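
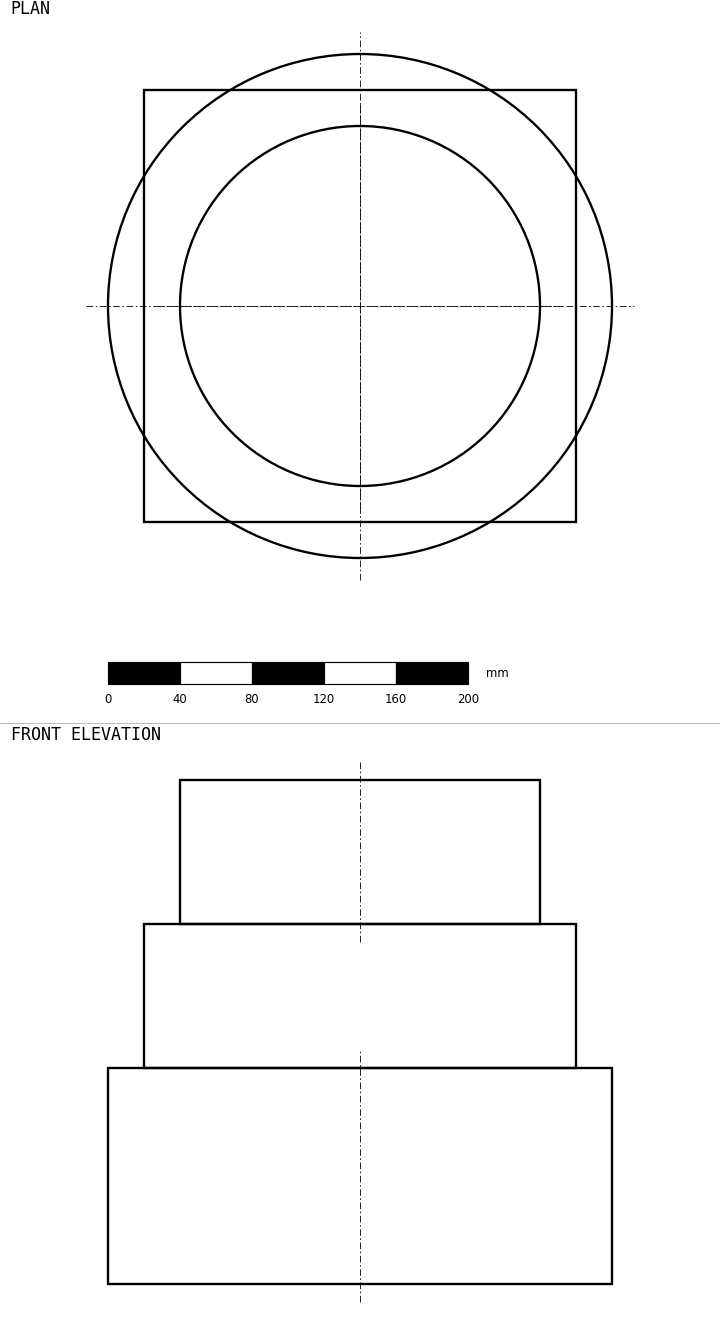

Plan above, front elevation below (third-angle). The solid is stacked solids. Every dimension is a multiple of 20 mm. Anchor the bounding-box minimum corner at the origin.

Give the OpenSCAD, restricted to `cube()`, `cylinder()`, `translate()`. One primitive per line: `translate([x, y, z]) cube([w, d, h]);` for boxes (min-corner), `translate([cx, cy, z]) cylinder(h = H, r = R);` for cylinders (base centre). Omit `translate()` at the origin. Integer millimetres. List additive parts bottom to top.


translate([140, 140, 0]) cylinder(h = 120, r = 140);
translate([20, 20, 120]) cube([240, 240, 80]);
translate([140, 140, 200]) cylinder(h = 80, r = 100);


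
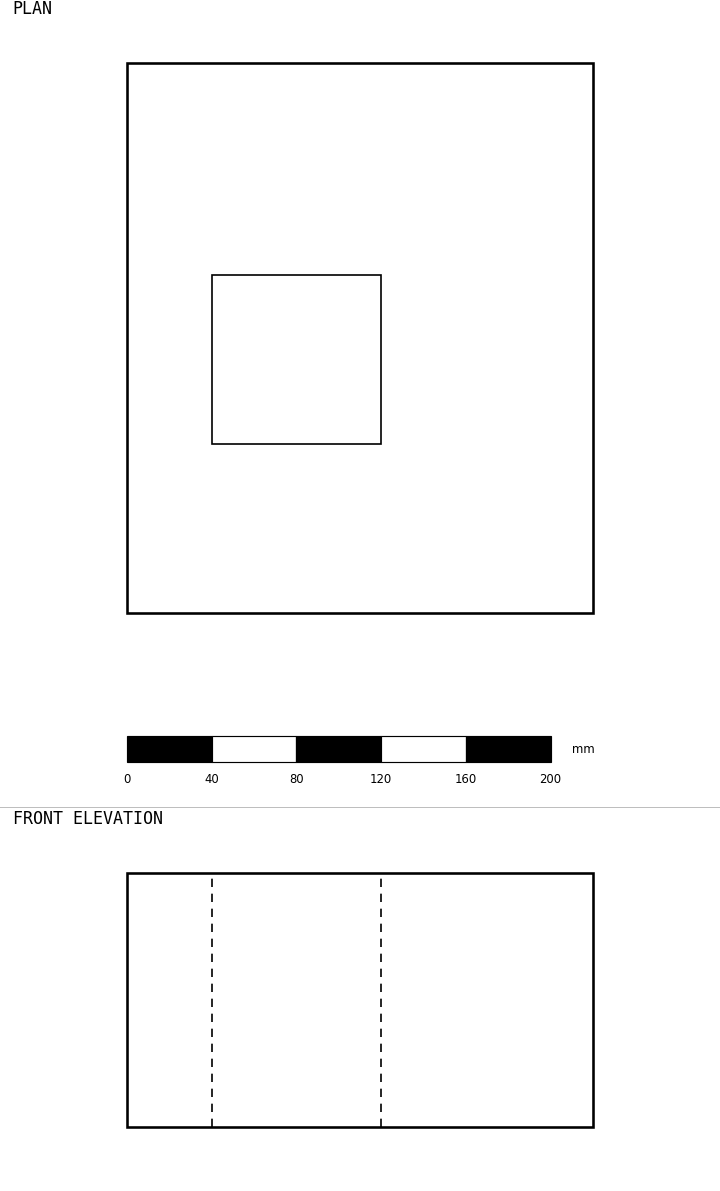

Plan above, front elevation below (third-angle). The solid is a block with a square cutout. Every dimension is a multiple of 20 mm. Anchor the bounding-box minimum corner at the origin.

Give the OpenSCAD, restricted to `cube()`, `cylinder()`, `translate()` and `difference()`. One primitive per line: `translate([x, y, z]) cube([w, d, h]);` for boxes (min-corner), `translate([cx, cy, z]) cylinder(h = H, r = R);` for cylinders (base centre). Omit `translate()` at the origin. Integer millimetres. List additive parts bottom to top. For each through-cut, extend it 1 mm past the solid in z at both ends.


difference() {
  cube([220, 260, 120]);
  translate([40, 80, -1]) cube([80, 80, 122]);
}


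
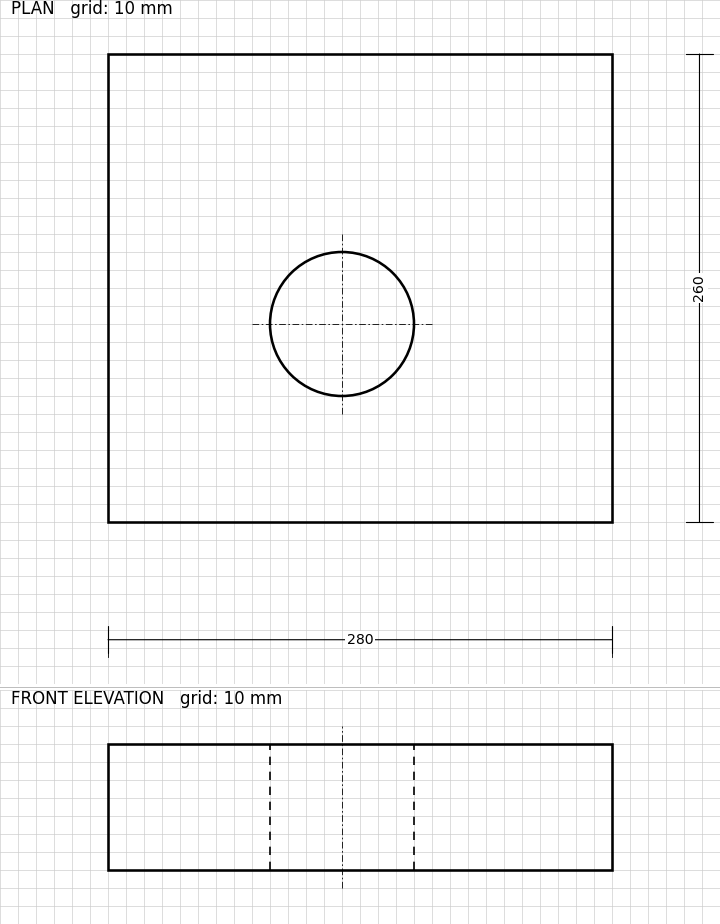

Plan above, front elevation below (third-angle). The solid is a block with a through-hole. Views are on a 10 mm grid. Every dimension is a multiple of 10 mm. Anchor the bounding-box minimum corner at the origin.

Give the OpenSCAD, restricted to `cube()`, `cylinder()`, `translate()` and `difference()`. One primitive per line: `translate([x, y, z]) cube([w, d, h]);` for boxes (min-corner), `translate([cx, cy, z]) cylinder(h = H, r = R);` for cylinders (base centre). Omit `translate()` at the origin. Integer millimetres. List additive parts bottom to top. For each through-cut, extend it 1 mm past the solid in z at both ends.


difference() {
  cube([280, 260, 70]);
  translate([130, 110, -1]) cylinder(h = 72, r = 40);
}


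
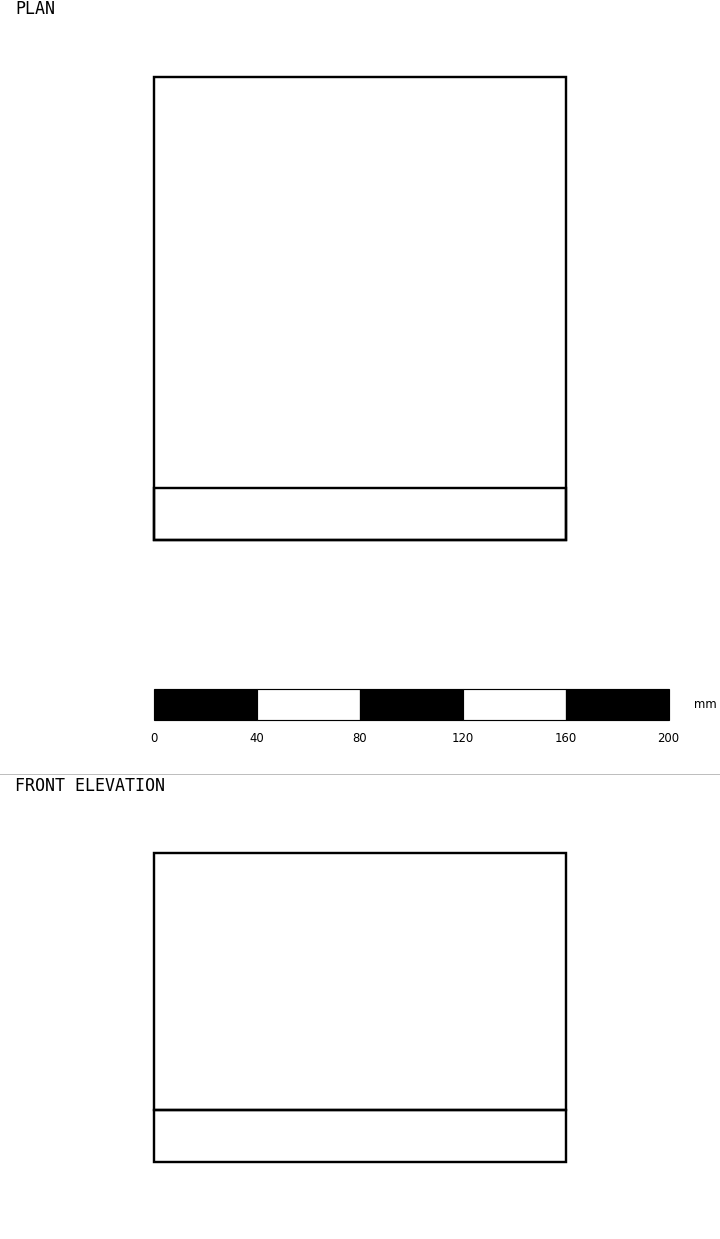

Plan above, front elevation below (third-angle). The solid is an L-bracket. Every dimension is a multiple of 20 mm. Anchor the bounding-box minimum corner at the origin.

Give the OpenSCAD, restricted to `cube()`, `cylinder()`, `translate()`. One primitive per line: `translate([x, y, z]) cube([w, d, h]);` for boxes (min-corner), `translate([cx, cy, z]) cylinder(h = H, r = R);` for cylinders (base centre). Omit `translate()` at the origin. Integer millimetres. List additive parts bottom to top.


cube([160, 180, 20]);
translate([0, 0, 20]) cube([160, 20, 100]);


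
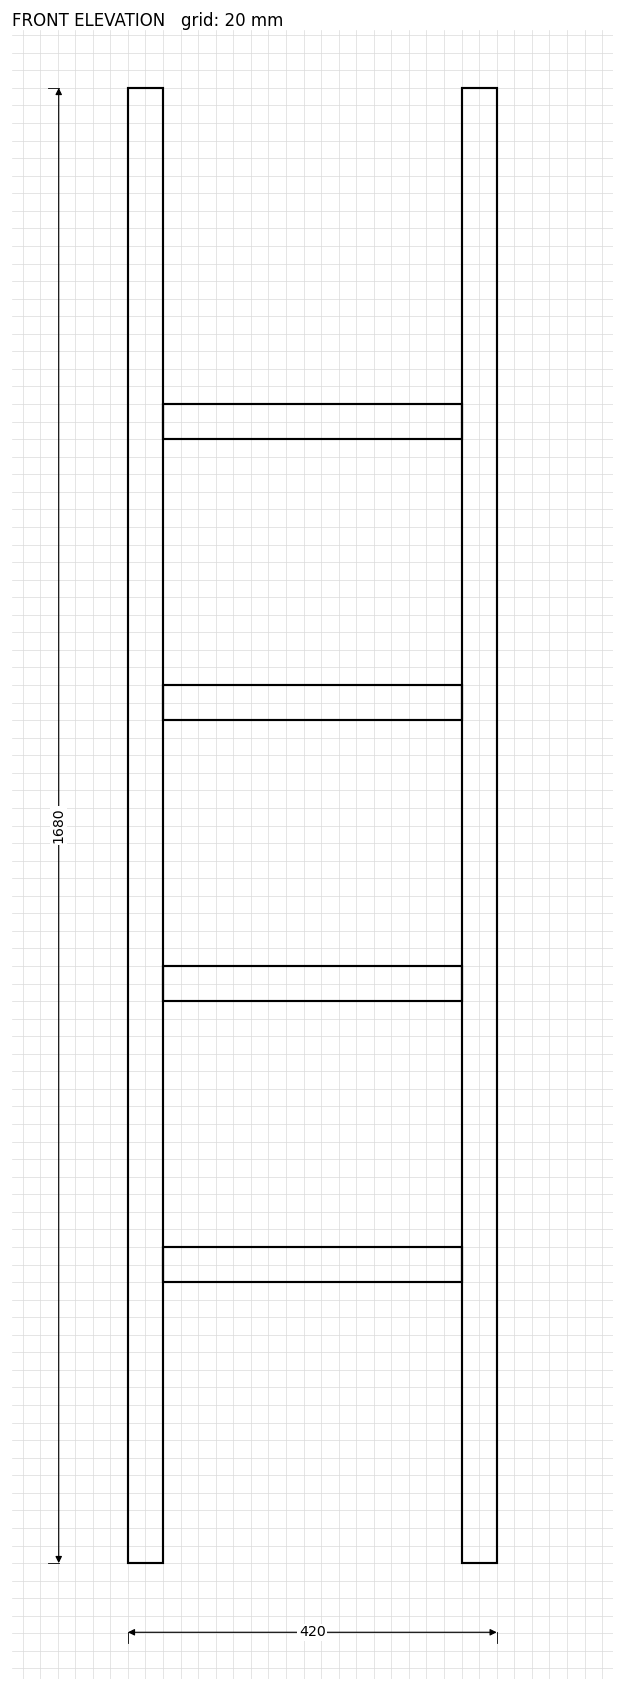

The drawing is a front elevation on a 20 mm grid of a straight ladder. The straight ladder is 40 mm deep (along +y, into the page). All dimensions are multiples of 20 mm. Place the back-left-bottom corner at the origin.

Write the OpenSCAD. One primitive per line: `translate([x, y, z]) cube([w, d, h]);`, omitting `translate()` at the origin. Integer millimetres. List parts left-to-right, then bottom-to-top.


cube([40, 40, 1680]);
translate([40, 0, 320]) cube([340, 40, 40]);
translate([40, 0, 640]) cube([340, 40, 40]);
translate([40, 0, 960]) cube([340, 40, 40]);
translate([40, 0, 1280]) cube([340, 40, 40]);
translate([380, 0, 0]) cube([40, 40, 1680]);


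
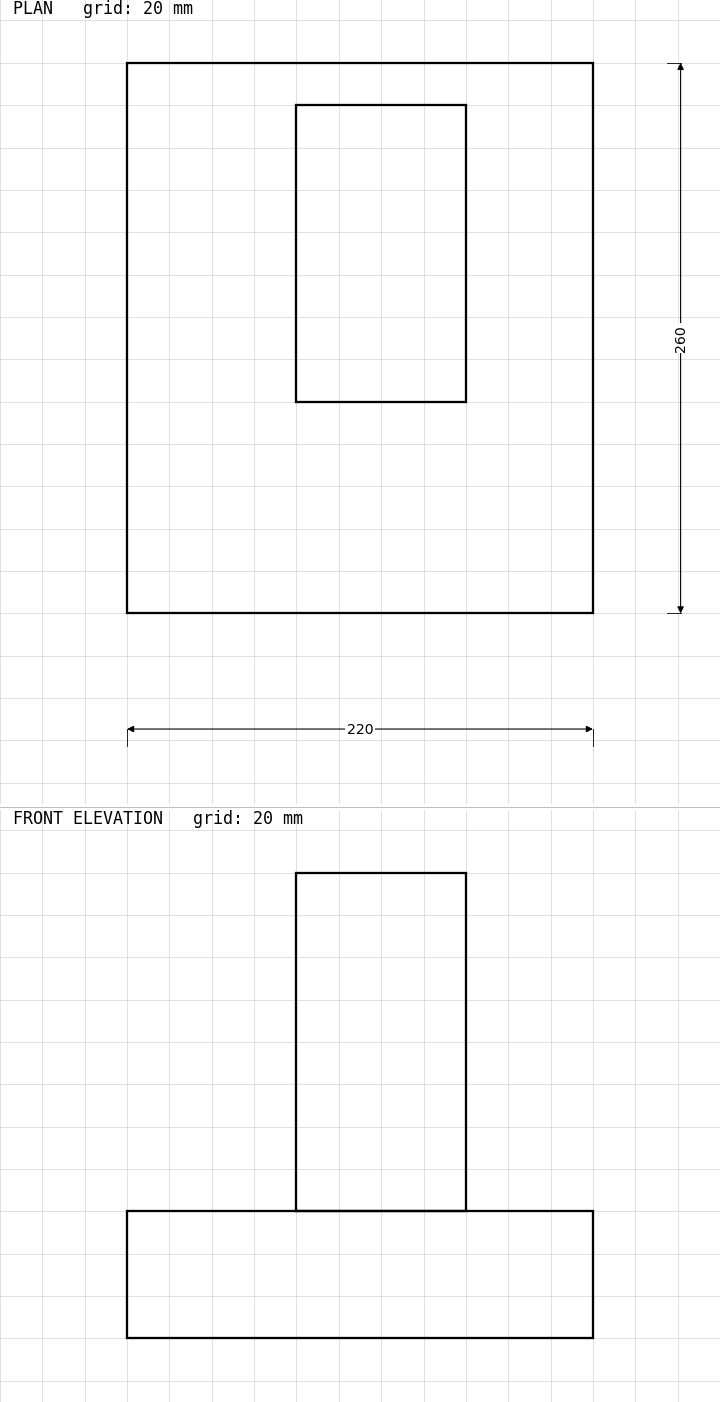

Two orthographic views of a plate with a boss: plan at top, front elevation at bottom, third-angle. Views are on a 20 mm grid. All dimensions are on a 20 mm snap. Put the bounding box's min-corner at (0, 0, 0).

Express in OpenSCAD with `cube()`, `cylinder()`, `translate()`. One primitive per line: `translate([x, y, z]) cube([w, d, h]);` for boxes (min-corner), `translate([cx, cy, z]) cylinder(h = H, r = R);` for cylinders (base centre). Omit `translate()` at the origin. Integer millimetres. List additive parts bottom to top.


cube([220, 260, 60]);
translate([80, 100, 60]) cube([80, 140, 160]);


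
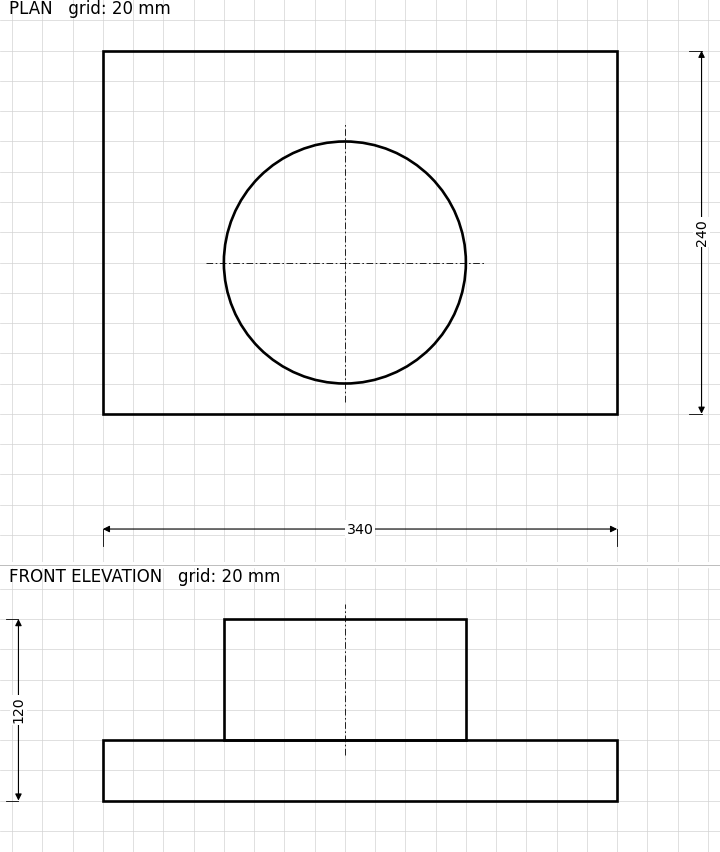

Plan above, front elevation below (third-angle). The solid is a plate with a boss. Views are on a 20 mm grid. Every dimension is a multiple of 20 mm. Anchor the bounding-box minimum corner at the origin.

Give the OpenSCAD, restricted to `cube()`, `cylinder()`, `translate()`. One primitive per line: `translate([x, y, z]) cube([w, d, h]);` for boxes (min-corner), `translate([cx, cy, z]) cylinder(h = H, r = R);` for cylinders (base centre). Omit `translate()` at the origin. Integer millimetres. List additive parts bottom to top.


cube([340, 240, 40]);
translate([160, 100, 40]) cylinder(h = 80, r = 80);


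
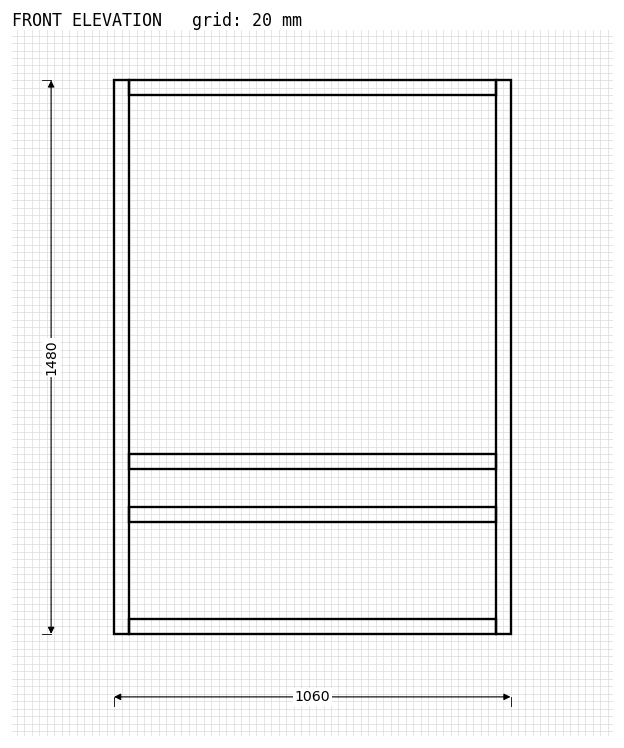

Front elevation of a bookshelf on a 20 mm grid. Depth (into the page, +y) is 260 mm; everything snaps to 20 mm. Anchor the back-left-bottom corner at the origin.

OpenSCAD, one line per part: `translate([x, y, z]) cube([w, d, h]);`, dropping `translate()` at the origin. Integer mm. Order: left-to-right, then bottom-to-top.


cube([40, 260, 1480]);
translate([40, 0, 0]) cube([980, 260, 40]);
translate([40, 0, 300]) cube([980, 260, 40]);
translate([40, 0, 440]) cube([980, 260, 40]);
translate([40, 0, 1440]) cube([980, 260, 40]);
translate([1020, 0, 0]) cube([40, 260, 1480]);


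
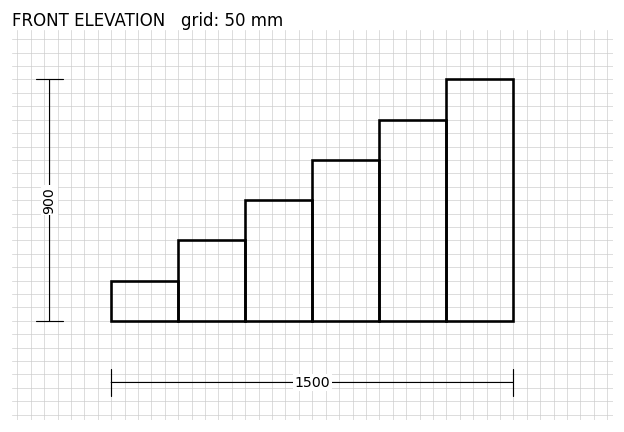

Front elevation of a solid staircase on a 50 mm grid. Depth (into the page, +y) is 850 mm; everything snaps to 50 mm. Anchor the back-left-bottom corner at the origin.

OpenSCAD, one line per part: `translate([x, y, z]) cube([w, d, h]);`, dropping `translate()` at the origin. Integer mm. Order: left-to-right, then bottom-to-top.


cube([250, 850, 150]);
translate([250, 0, 0]) cube([250, 850, 300]);
translate([500, 0, 0]) cube([250, 850, 450]);
translate([750, 0, 0]) cube([250, 850, 600]);
translate([1000, 0, 0]) cube([250, 850, 750]);
translate([1250, 0, 0]) cube([250, 850, 900]);


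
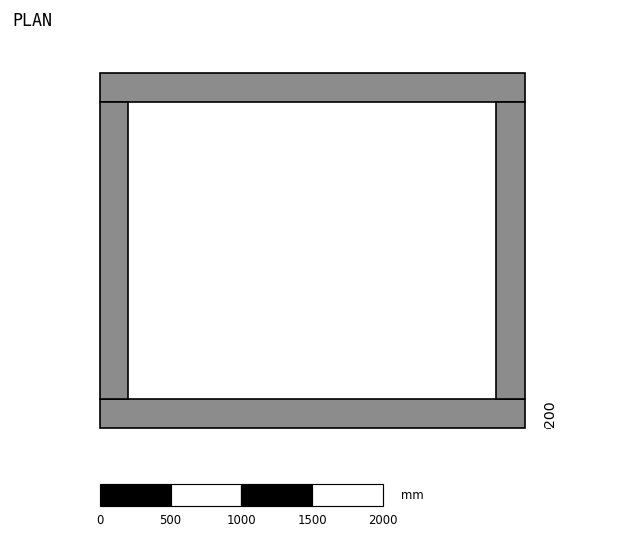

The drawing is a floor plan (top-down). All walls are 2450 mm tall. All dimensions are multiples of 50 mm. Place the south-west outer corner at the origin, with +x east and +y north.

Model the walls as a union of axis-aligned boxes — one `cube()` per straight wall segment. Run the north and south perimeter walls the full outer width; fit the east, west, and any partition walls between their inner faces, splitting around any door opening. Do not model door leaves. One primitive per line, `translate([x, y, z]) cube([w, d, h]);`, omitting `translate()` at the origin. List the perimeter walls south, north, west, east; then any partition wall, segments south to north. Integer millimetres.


cube([3000, 200, 2450]);
translate([0, 2300, 0]) cube([3000, 200, 2450]);
translate([0, 200, 0]) cube([200, 2100, 2450]);
translate([2800, 200, 0]) cube([200, 2100, 2450]);


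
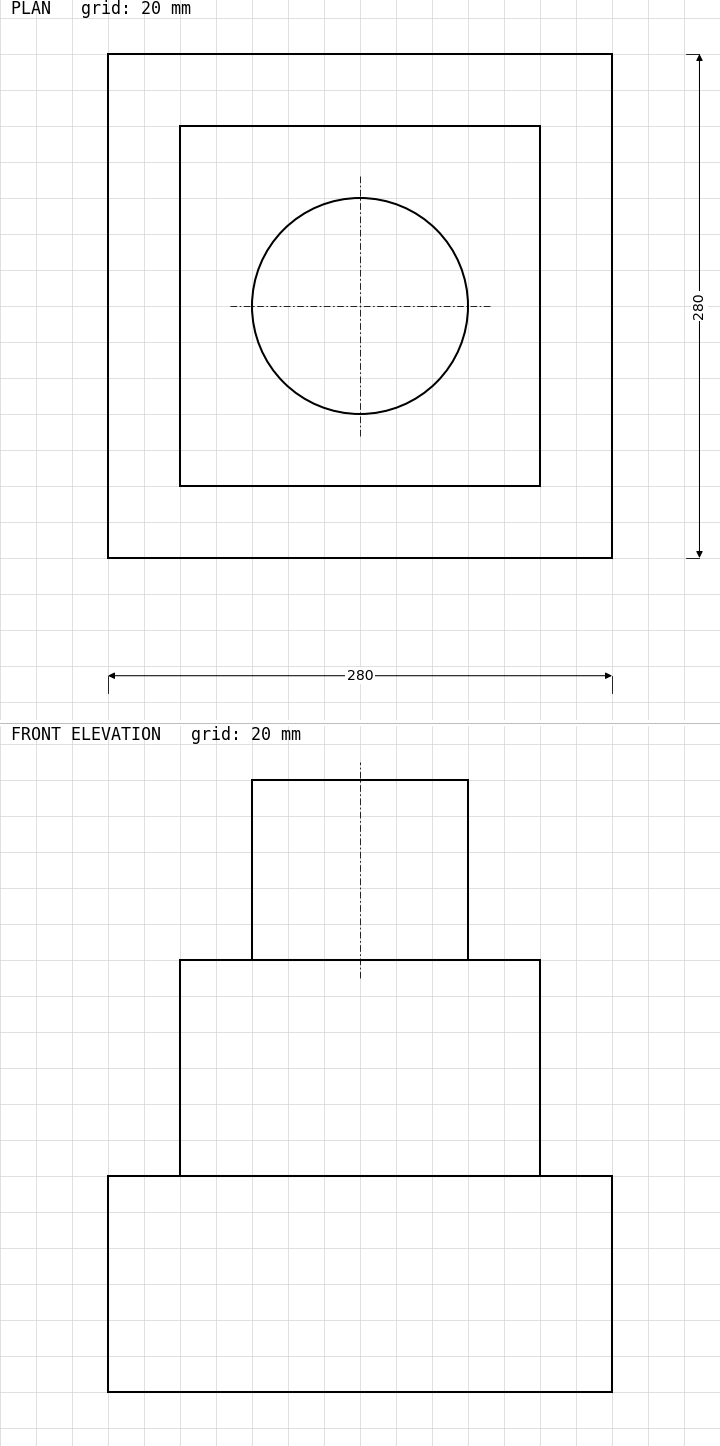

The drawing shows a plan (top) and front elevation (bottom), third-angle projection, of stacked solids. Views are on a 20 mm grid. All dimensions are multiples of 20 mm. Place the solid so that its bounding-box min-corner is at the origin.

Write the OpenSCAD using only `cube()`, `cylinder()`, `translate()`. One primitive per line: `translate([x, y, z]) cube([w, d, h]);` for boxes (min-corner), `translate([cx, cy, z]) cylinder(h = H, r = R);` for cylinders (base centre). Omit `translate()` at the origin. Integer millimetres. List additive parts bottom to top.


cube([280, 280, 120]);
translate([40, 40, 120]) cube([200, 200, 120]);
translate([140, 140, 240]) cylinder(h = 100, r = 60);


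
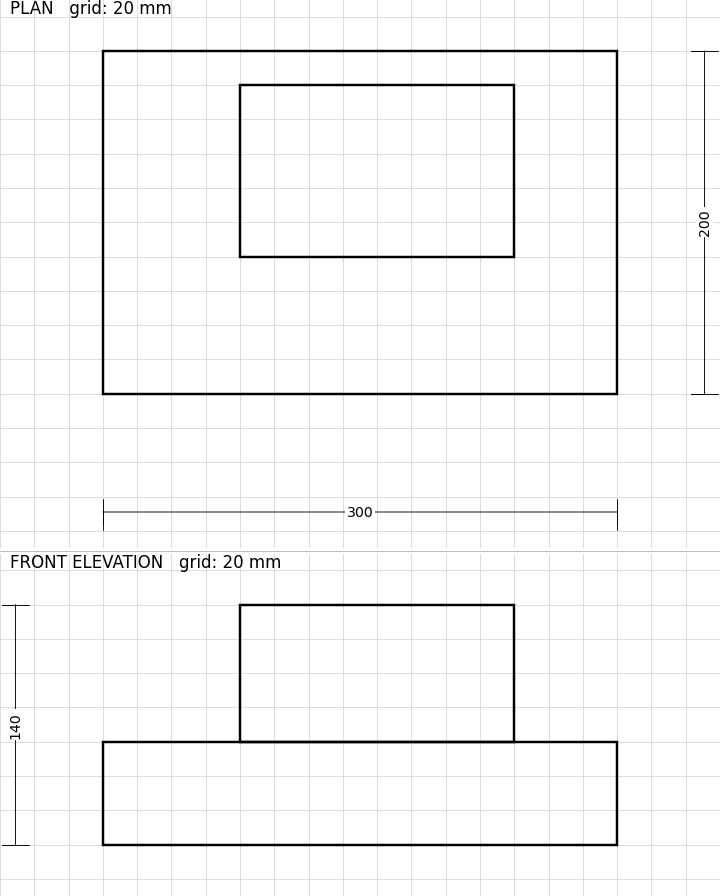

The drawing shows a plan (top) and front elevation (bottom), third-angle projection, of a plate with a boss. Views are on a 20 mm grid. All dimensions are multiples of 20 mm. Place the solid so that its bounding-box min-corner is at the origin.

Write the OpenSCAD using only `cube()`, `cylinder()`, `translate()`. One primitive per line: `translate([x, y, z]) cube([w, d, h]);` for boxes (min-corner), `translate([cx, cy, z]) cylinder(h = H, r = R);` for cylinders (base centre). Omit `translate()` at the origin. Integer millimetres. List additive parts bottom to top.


cube([300, 200, 60]);
translate([80, 80, 60]) cube([160, 100, 80]);


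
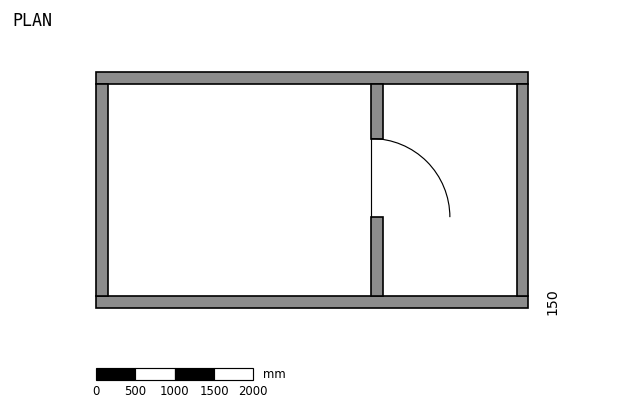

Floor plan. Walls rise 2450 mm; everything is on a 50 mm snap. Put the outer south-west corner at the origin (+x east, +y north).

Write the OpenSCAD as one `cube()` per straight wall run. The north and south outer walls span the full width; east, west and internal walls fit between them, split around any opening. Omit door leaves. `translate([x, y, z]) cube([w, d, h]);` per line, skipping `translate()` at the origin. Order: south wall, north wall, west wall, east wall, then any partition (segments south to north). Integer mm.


cube([5500, 150, 2450]);
translate([0, 2850, 0]) cube([5500, 150, 2450]);
translate([0, 150, 0]) cube([150, 2700, 2450]);
translate([5350, 150, 0]) cube([150, 2700, 2450]);
translate([3500, 150, 0]) cube([150, 1000, 2450]);
translate([3500, 2150, 0]) cube([150, 700, 2450]);


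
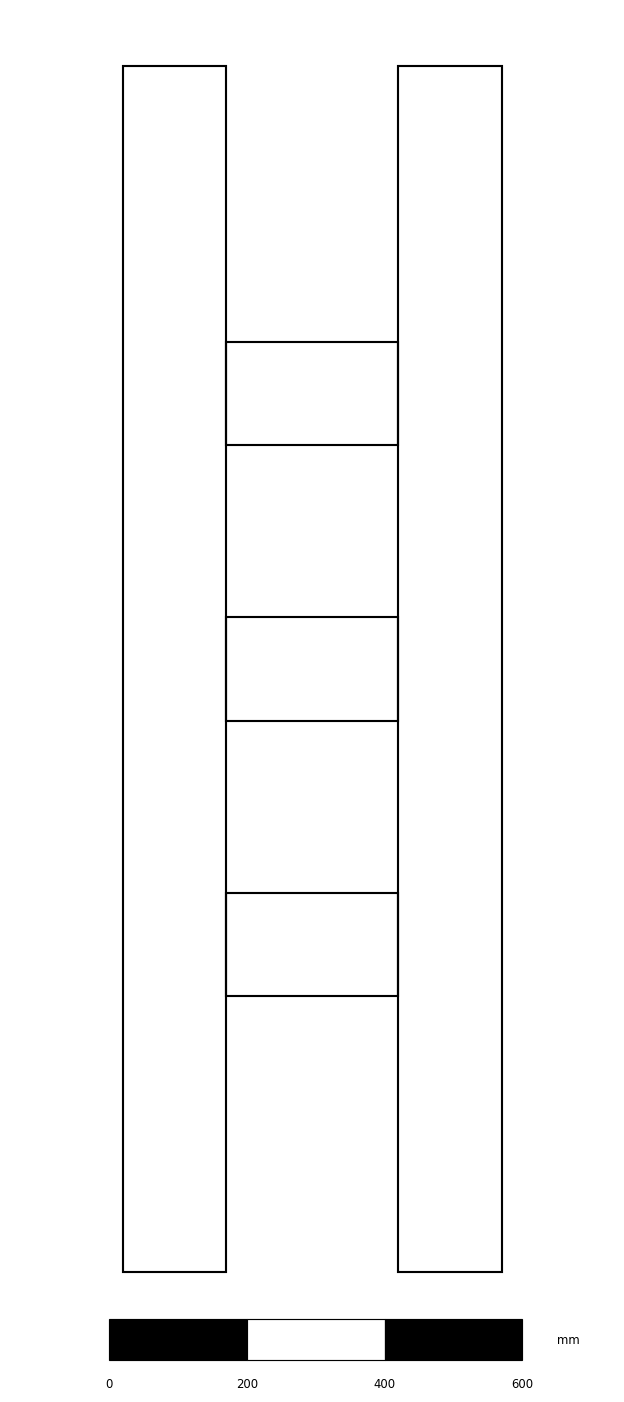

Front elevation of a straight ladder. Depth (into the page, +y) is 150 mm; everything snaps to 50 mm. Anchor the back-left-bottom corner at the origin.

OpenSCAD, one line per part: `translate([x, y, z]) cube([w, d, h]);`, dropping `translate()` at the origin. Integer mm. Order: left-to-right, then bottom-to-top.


cube([150, 150, 1750]);
translate([150, 0, 400]) cube([250, 150, 150]);
translate([150, 0, 800]) cube([250, 150, 150]);
translate([150, 0, 1200]) cube([250, 150, 150]);
translate([400, 0, 0]) cube([150, 150, 1750]);


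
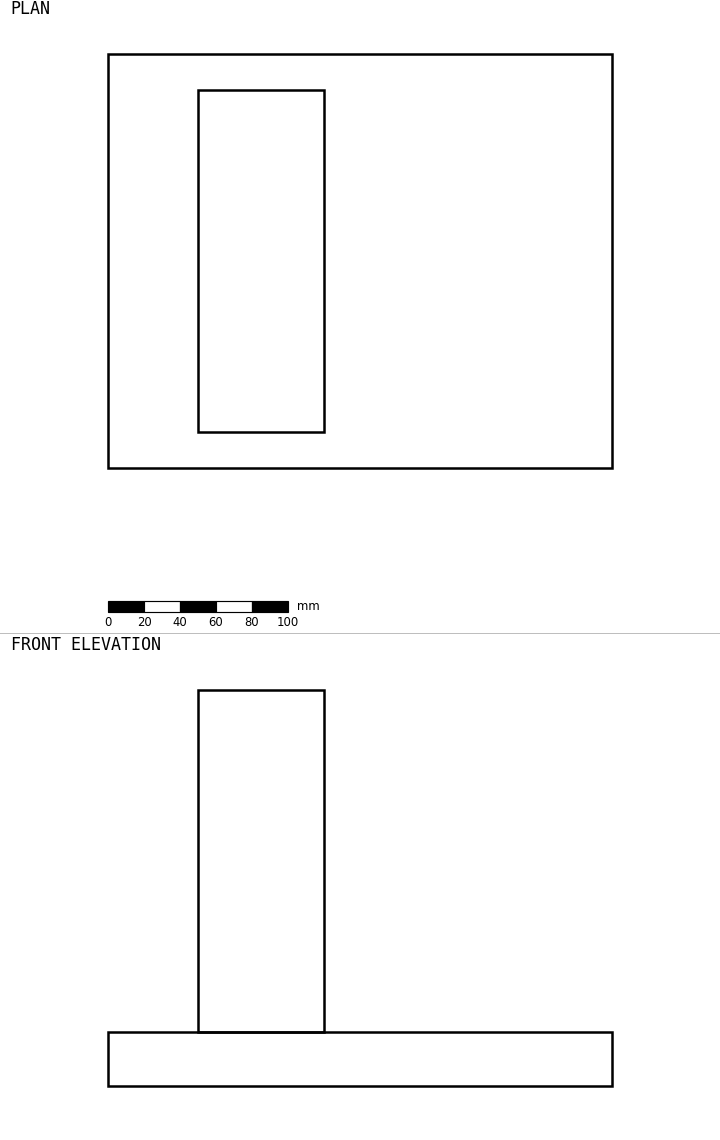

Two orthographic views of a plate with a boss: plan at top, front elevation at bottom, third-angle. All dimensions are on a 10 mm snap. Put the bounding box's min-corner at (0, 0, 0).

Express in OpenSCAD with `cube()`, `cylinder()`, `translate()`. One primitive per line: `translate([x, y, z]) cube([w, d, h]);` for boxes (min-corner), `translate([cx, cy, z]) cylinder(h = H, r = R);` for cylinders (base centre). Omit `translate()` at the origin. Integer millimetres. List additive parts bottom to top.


cube([280, 230, 30]);
translate([50, 20, 30]) cube([70, 190, 190]);


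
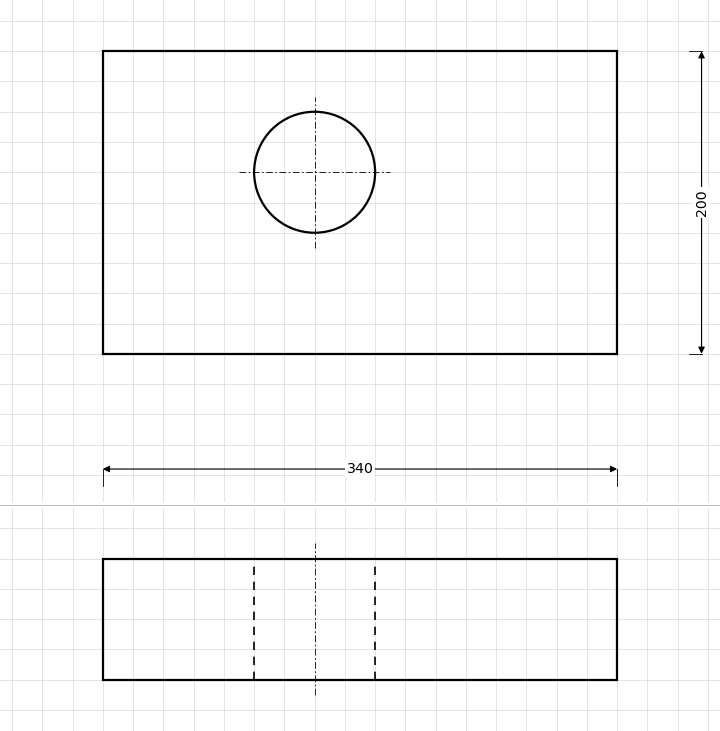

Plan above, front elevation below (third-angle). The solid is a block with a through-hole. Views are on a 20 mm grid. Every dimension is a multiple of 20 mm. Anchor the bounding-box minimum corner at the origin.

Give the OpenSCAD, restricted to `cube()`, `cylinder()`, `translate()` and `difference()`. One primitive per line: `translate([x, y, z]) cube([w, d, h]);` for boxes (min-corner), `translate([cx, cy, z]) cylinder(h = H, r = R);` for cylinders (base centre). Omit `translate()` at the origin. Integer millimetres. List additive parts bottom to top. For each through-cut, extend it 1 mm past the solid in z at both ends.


difference() {
  cube([340, 200, 80]);
  translate([140, 120, -1]) cylinder(h = 82, r = 40);
}


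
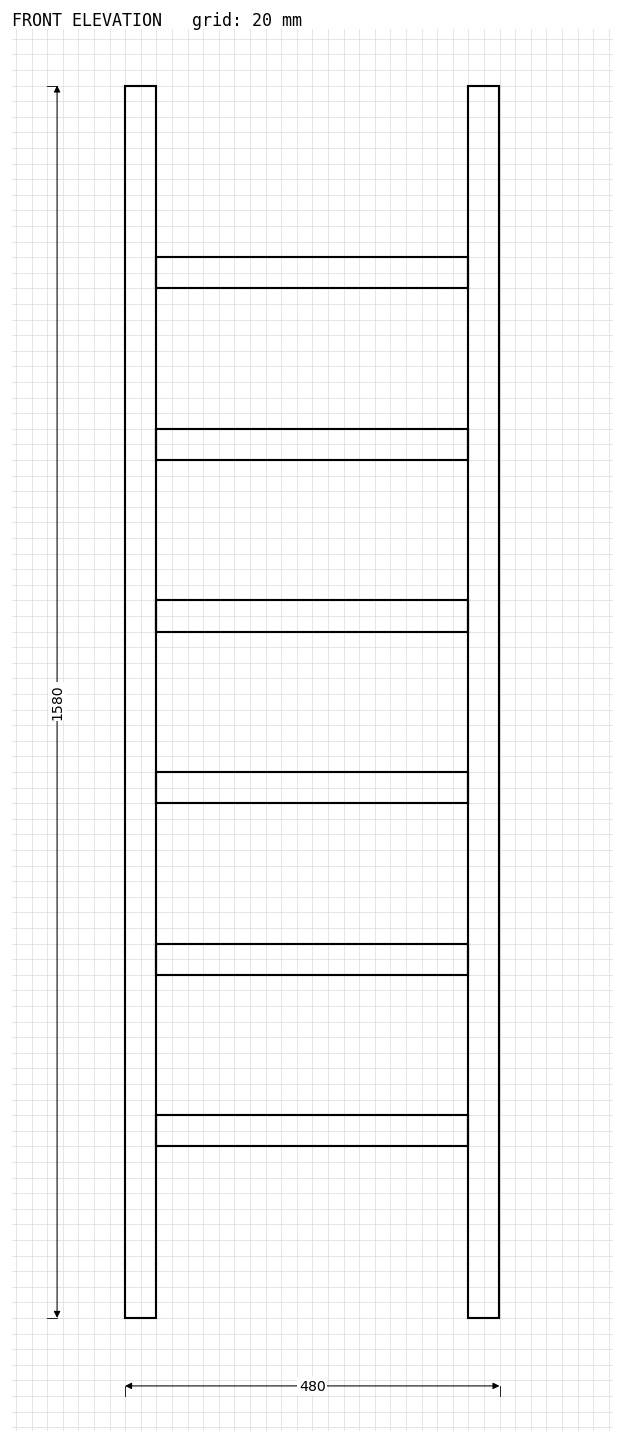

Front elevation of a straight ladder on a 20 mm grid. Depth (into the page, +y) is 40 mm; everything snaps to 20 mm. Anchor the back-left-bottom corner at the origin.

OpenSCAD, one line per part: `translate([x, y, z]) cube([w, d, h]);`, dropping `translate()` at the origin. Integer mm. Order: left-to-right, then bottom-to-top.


cube([40, 40, 1580]);
translate([40, 0, 220]) cube([400, 40, 40]);
translate([40, 0, 440]) cube([400, 40, 40]);
translate([40, 0, 660]) cube([400, 40, 40]);
translate([40, 0, 880]) cube([400, 40, 40]);
translate([40, 0, 1100]) cube([400, 40, 40]);
translate([40, 0, 1320]) cube([400, 40, 40]);
translate([440, 0, 0]) cube([40, 40, 1580]);


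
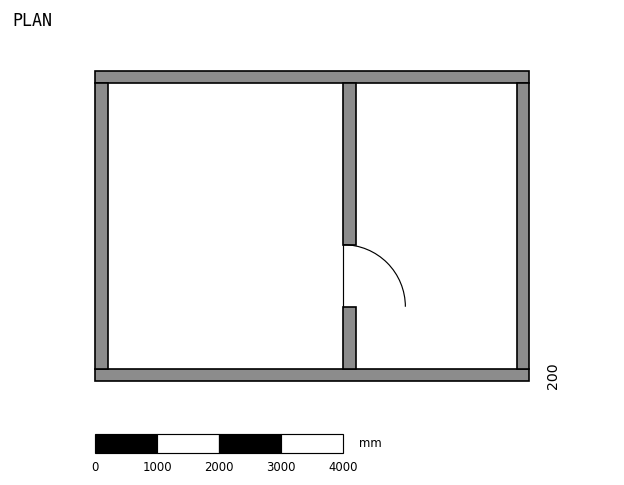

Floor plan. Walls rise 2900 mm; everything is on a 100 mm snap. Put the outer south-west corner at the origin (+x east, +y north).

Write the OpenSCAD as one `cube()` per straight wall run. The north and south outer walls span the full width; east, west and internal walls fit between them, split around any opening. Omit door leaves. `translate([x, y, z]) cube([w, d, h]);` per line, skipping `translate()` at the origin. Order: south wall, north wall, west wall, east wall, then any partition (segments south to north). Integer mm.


cube([7000, 200, 2900]);
translate([0, 4800, 0]) cube([7000, 200, 2900]);
translate([0, 200, 0]) cube([200, 4600, 2900]);
translate([6800, 200, 0]) cube([200, 4600, 2900]);
translate([4000, 200, 0]) cube([200, 1000, 2900]);
translate([4000, 2200, 0]) cube([200, 2600, 2900]);


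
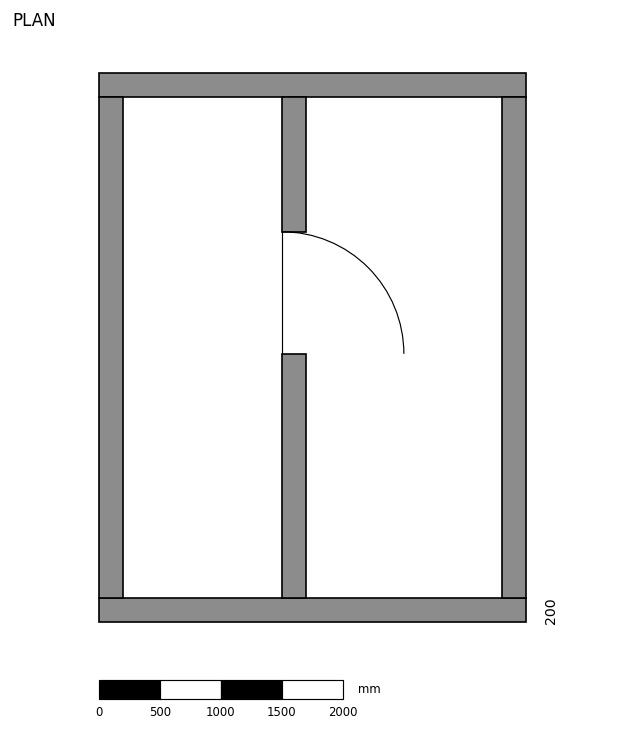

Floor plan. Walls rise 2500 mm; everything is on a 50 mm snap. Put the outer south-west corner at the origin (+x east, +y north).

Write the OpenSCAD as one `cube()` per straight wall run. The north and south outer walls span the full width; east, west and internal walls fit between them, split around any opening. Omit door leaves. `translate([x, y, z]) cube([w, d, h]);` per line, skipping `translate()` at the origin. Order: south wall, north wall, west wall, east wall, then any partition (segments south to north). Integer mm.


cube([3500, 200, 2500]);
translate([0, 4300, 0]) cube([3500, 200, 2500]);
translate([0, 200, 0]) cube([200, 4100, 2500]);
translate([3300, 200, 0]) cube([200, 4100, 2500]);
translate([1500, 200, 0]) cube([200, 2000, 2500]);
translate([1500, 3200, 0]) cube([200, 1100, 2500]);


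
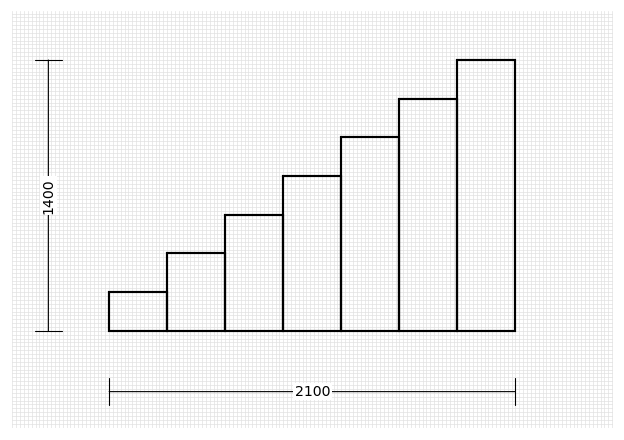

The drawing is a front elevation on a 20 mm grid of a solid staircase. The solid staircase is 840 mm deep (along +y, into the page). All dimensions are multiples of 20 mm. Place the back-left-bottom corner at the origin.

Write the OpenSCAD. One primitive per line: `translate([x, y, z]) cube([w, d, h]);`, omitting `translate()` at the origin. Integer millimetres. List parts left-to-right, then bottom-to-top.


cube([300, 840, 200]);
translate([300, 0, 0]) cube([300, 840, 400]);
translate([600, 0, 0]) cube([300, 840, 600]);
translate([900, 0, 0]) cube([300, 840, 800]);
translate([1200, 0, 0]) cube([300, 840, 1000]);
translate([1500, 0, 0]) cube([300, 840, 1200]);
translate([1800, 0, 0]) cube([300, 840, 1400]);


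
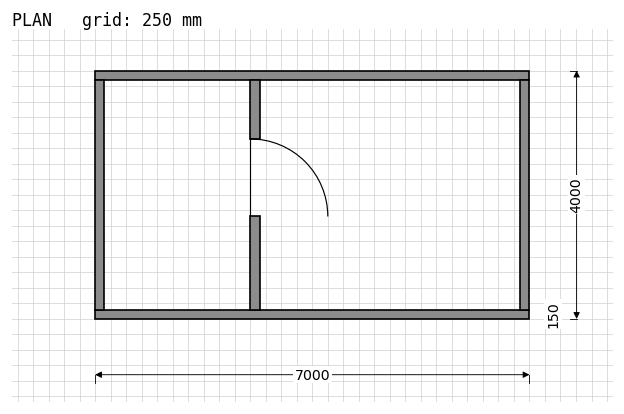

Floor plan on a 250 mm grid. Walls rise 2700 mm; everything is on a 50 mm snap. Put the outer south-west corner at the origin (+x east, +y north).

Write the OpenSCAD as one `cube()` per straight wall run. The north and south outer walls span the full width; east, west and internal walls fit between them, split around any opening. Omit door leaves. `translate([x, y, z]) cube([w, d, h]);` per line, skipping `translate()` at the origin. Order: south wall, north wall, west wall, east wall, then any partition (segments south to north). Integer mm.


cube([7000, 150, 2700]);
translate([0, 3850, 0]) cube([7000, 150, 2700]);
translate([0, 150, 0]) cube([150, 3700, 2700]);
translate([6850, 150, 0]) cube([150, 3700, 2700]);
translate([2500, 150, 0]) cube([150, 1500, 2700]);
translate([2500, 2900, 0]) cube([150, 950, 2700]);


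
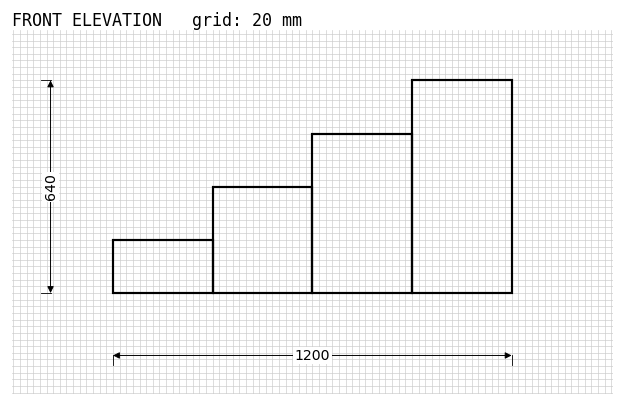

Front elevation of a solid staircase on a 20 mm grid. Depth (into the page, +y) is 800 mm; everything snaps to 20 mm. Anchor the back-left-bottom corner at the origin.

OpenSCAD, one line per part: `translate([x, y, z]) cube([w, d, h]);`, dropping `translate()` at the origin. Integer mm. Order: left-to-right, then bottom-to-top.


cube([300, 800, 160]);
translate([300, 0, 0]) cube([300, 800, 320]);
translate([600, 0, 0]) cube([300, 800, 480]);
translate([900, 0, 0]) cube([300, 800, 640]);


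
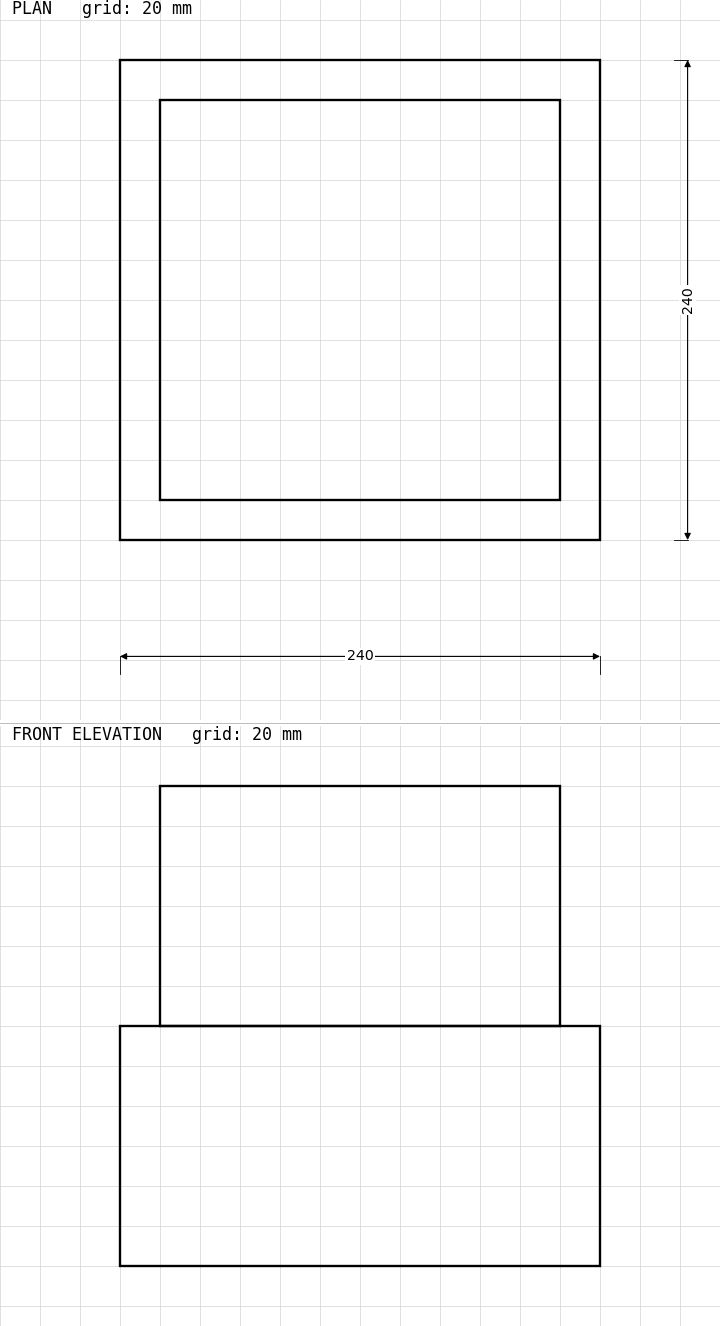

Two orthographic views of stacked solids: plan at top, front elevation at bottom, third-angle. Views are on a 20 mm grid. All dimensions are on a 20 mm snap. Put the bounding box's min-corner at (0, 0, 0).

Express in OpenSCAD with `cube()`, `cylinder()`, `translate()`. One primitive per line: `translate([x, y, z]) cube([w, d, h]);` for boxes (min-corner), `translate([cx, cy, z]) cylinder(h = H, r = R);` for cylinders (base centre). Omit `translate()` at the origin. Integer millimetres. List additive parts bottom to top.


cube([240, 240, 120]);
translate([20, 20, 120]) cube([200, 200, 120]);


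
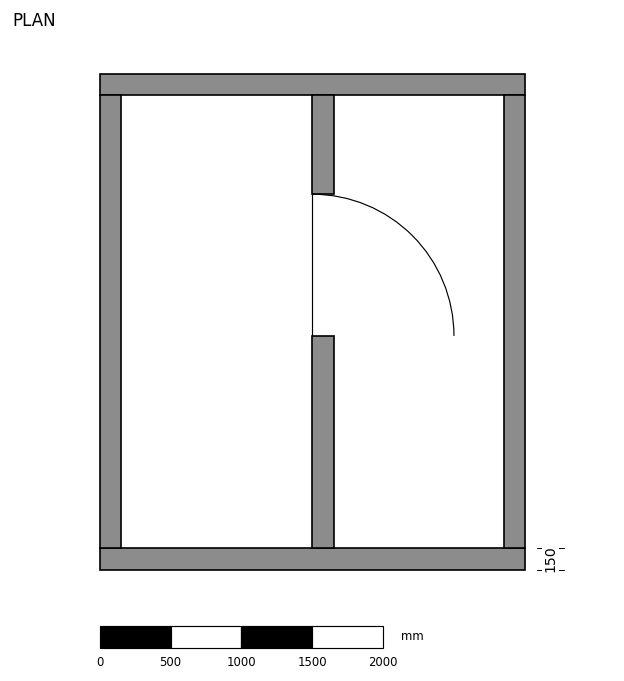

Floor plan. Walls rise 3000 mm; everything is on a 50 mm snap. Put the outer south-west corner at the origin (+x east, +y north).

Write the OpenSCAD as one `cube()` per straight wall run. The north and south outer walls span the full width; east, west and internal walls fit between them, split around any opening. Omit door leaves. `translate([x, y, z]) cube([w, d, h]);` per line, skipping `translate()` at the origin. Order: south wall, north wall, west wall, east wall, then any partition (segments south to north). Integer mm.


cube([3000, 150, 3000]);
translate([0, 3350, 0]) cube([3000, 150, 3000]);
translate([0, 150, 0]) cube([150, 3200, 3000]);
translate([2850, 150, 0]) cube([150, 3200, 3000]);
translate([1500, 150, 0]) cube([150, 1500, 3000]);
translate([1500, 2650, 0]) cube([150, 700, 3000]);


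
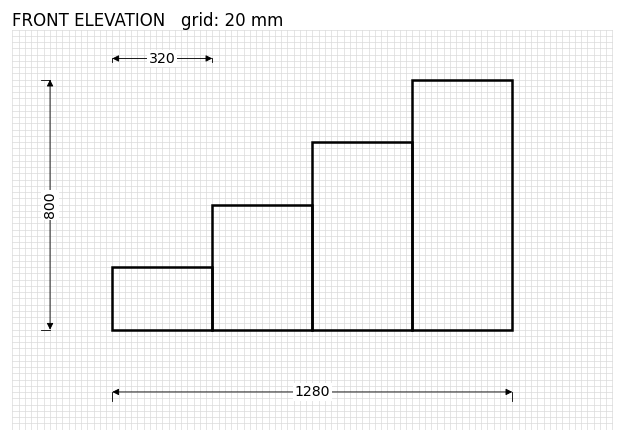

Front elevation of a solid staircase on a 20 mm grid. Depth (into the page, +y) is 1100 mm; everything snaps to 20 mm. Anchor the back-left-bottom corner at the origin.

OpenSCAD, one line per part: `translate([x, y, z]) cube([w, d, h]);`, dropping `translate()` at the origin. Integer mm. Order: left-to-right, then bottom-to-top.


cube([320, 1100, 200]);
translate([320, 0, 0]) cube([320, 1100, 400]);
translate([640, 0, 0]) cube([320, 1100, 600]);
translate([960, 0, 0]) cube([320, 1100, 800]);


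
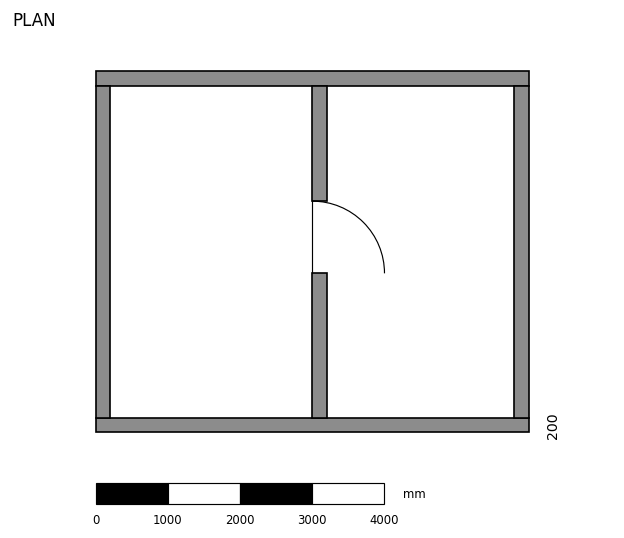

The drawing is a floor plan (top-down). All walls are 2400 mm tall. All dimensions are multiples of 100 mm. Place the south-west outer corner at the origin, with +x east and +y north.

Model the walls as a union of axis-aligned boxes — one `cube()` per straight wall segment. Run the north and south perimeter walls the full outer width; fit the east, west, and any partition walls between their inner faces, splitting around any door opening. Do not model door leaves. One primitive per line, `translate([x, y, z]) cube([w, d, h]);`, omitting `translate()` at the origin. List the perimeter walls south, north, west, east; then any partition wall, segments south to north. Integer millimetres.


cube([6000, 200, 2400]);
translate([0, 4800, 0]) cube([6000, 200, 2400]);
translate([0, 200, 0]) cube([200, 4600, 2400]);
translate([5800, 200, 0]) cube([200, 4600, 2400]);
translate([3000, 200, 0]) cube([200, 2000, 2400]);
translate([3000, 3200, 0]) cube([200, 1600, 2400]);


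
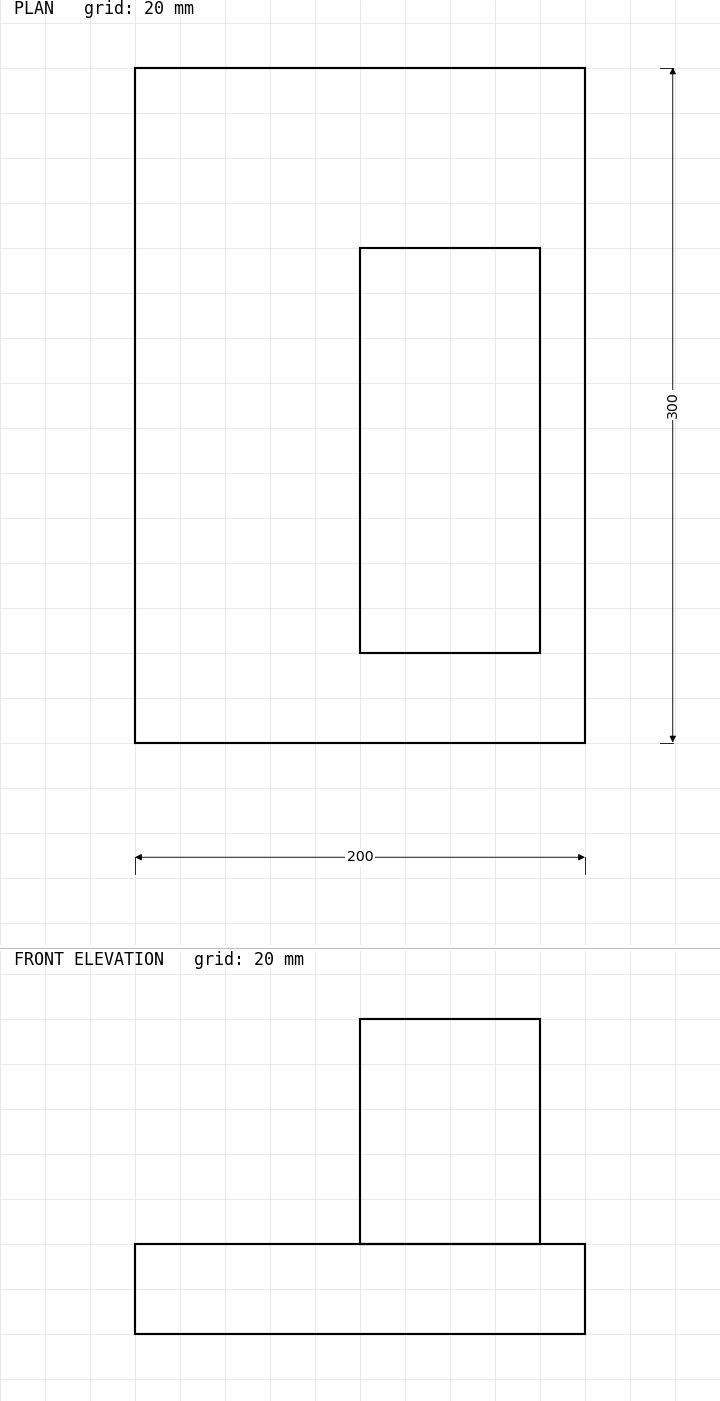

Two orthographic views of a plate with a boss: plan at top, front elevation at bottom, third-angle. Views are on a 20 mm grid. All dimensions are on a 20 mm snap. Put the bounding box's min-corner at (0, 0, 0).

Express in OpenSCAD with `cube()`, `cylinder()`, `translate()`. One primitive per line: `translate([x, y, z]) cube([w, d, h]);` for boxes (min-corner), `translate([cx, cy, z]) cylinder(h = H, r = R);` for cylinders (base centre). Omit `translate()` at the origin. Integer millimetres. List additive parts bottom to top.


cube([200, 300, 40]);
translate([100, 40, 40]) cube([80, 180, 100]);


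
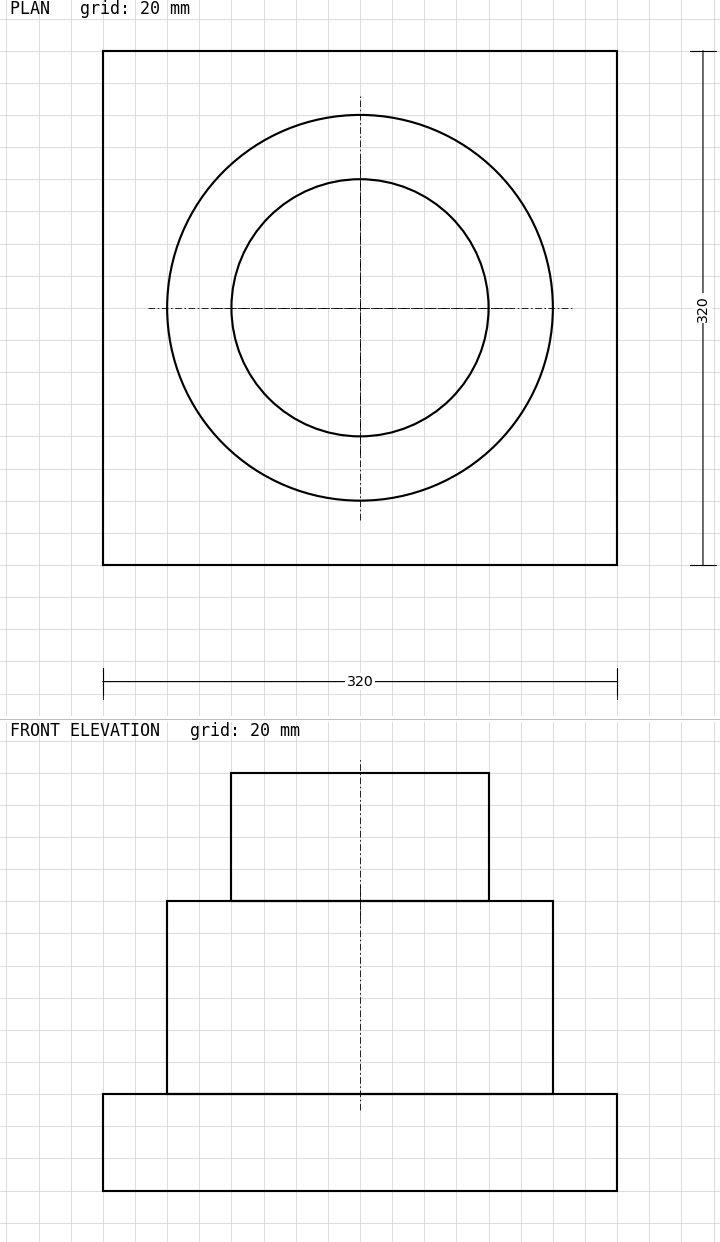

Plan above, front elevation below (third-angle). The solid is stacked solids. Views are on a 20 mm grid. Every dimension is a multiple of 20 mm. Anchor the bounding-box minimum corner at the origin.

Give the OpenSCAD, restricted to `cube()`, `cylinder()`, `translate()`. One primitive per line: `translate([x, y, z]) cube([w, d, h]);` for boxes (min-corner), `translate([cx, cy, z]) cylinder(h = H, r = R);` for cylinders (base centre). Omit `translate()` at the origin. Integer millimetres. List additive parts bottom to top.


cube([320, 320, 60]);
translate([160, 160, 60]) cylinder(h = 120, r = 120);
translate([160, 160, 180]) cylinder(h = 80, r = 80);


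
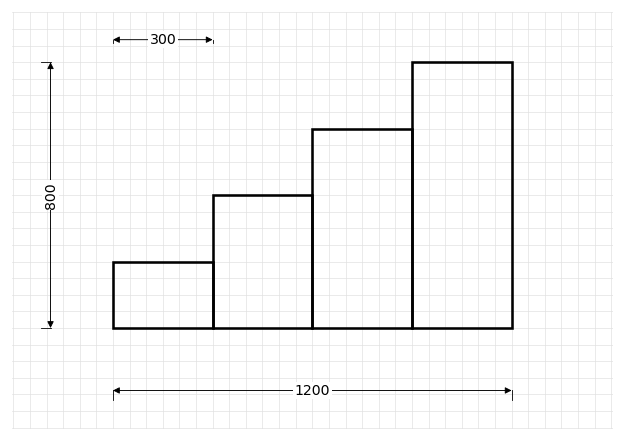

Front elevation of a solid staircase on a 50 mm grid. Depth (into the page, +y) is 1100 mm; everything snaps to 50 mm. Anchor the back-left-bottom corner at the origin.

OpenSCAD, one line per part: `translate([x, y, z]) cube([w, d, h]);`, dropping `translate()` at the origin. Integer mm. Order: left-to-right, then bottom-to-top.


cube([300, 1100, 200]);
translate([300, 0, 0]) cube([300, 1100, 400]);
translate([600, 0, 0]) cube([300, 1100, 600]);
translate([900, 0, 0]) cube([300, 1100, 800]);


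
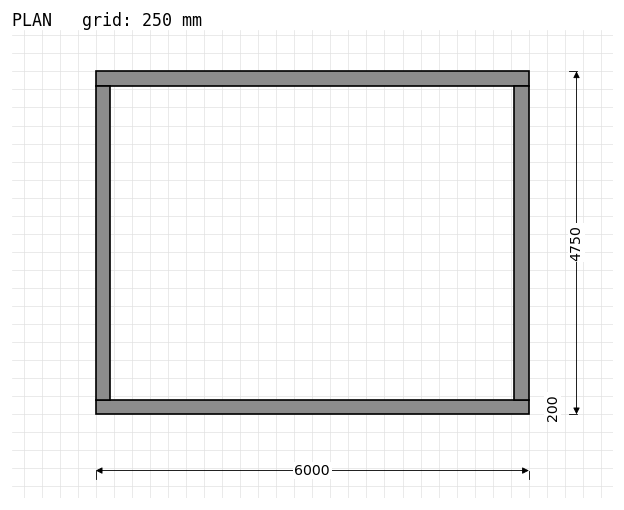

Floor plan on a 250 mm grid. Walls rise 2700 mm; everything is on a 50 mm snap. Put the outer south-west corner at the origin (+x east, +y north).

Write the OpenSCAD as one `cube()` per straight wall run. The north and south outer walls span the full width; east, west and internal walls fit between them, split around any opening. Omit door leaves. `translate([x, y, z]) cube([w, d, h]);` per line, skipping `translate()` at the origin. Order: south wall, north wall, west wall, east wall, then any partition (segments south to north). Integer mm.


cube([6000, 200, 2700]);
translate([0, 4550, 0]) cube([6000, 200, 2700]);
translate([0, 200, 0]) cube([200, 4350, 2700]);
translate([5800, 200, 0]) cube([200, 4350, 2700]);


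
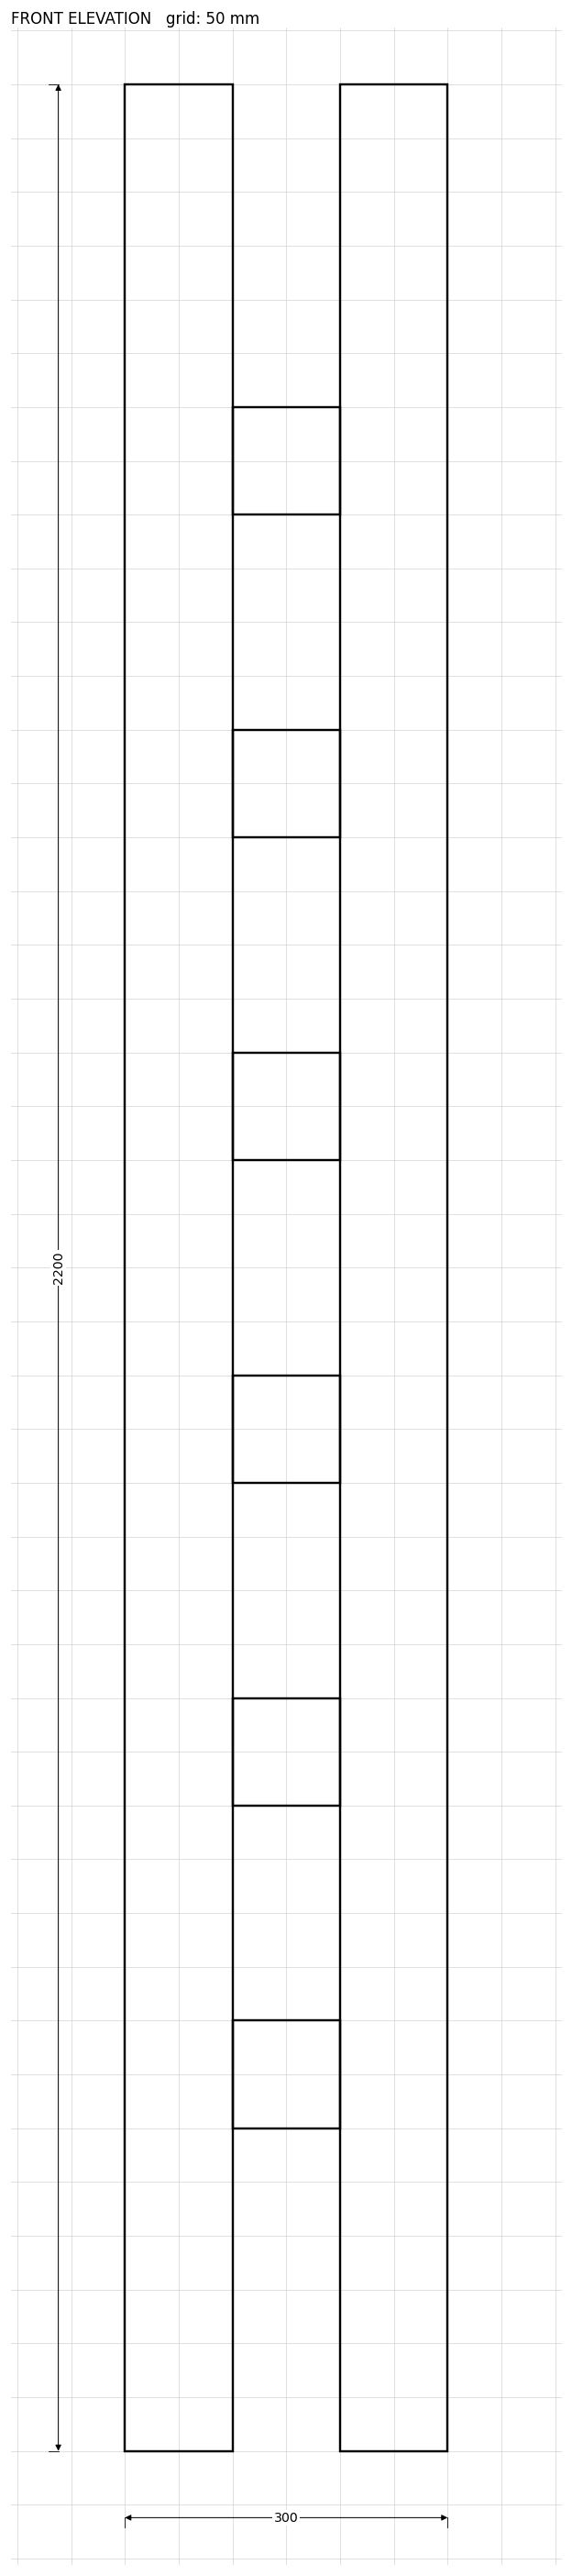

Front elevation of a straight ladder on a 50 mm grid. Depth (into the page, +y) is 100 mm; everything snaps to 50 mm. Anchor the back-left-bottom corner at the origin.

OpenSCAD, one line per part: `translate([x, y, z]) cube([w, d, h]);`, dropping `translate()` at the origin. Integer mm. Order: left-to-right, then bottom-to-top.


cube([100, 100, 2200]);
translate([100, 0, 300]) cube([100, 100, 100]);
translate([100, 0, 600]) cube([100, 100, 100]);
translate([100, 0, 900]) cube([100, 100, 100]);
translate([100, 0, 1200]) cube([100, 100, 100]);
translate([100, 0, 1500]) cube([100, 100, 100]);
translate([100, 0, 1800]) cube([100, 100, 100]);
translate([200, 0, 0]) cube([100, 100, 2200]);


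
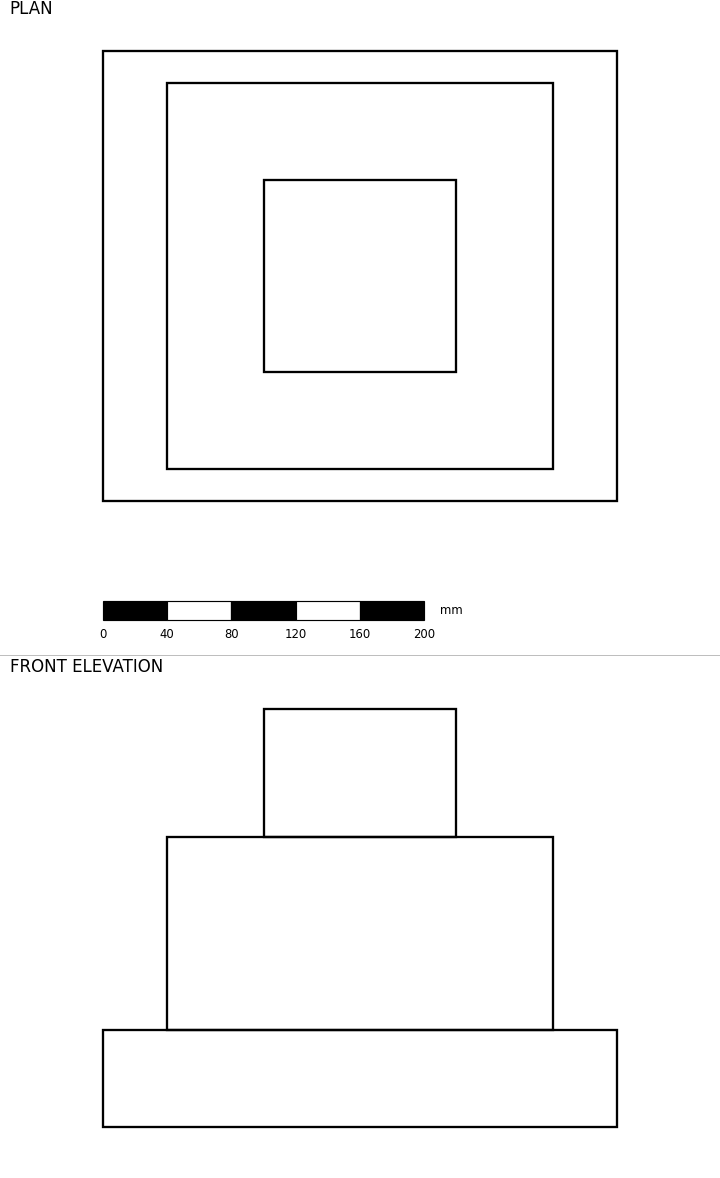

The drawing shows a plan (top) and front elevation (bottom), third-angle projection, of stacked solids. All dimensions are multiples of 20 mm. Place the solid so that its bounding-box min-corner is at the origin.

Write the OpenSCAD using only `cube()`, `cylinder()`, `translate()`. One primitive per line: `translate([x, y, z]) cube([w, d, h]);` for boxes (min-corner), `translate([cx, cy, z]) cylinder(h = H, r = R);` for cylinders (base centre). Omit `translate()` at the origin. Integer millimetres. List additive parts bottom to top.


cube([320, 280, 60]);
translate([40, 20, 60]) cube([240, 240, 120]);
translate([100, 80, 180]) cube([120, 120, 80]);


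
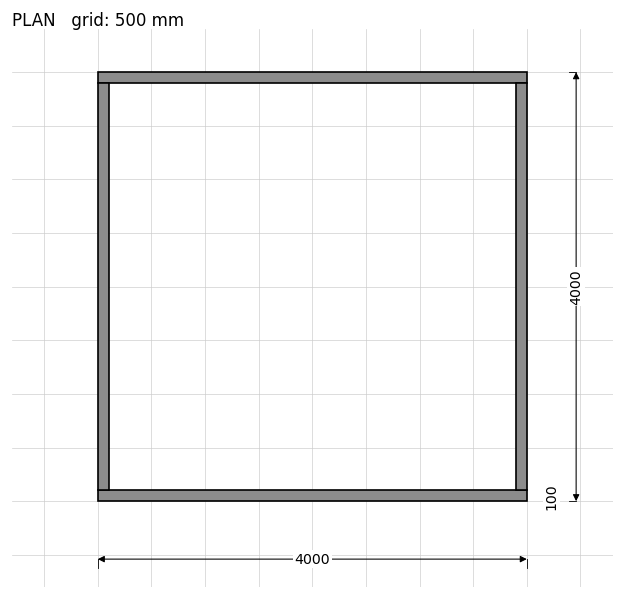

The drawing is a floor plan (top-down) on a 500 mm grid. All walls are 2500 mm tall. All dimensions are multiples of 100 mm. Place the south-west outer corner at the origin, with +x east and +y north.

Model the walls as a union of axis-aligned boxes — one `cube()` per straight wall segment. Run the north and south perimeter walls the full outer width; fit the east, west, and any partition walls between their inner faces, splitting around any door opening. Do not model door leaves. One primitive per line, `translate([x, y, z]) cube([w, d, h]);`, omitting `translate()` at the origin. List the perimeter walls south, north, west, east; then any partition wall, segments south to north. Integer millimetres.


cube([4000, 100, 2500]);
translate([0, 3900, 0]) cube([4000, 100, 2500]);
translate([0, 100, 0]) cube([100, 3800, 2500]);
translate([3900, 100, 0]) cube([100, 3800, 2500]);


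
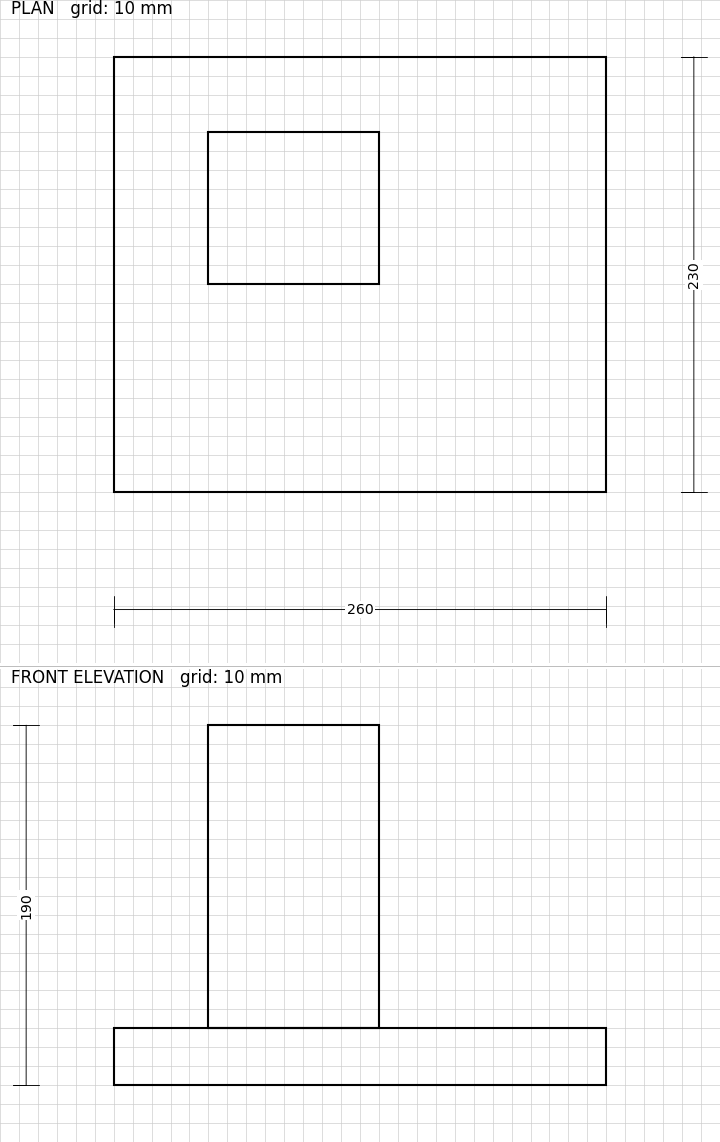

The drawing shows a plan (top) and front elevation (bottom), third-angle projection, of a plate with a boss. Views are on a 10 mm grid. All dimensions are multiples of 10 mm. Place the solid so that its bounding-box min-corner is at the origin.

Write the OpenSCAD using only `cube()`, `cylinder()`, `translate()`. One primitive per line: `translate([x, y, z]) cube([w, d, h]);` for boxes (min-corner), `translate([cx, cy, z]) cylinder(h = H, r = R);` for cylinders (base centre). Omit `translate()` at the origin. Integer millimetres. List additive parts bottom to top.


cube([260, 230, 30]);
translate([50, 110, 30]) cube([90, 80, 160]);


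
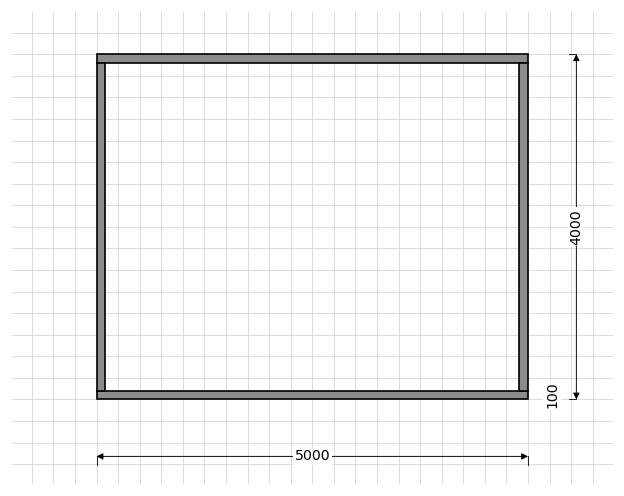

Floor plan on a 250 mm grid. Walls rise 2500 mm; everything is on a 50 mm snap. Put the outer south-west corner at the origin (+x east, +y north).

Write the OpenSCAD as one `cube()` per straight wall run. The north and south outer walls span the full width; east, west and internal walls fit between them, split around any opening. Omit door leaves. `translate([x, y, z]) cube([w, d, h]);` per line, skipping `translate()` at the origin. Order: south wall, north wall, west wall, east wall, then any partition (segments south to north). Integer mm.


cube([5000, 100, 2500]);
translate([0, 3900, 0]) cube([5000, 100, 2500]);
translate([0, 100, 0]) cube([100, 3800, 2500]);
translate([4900, 100, 0]) cube([100, 3800, 2500]);
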